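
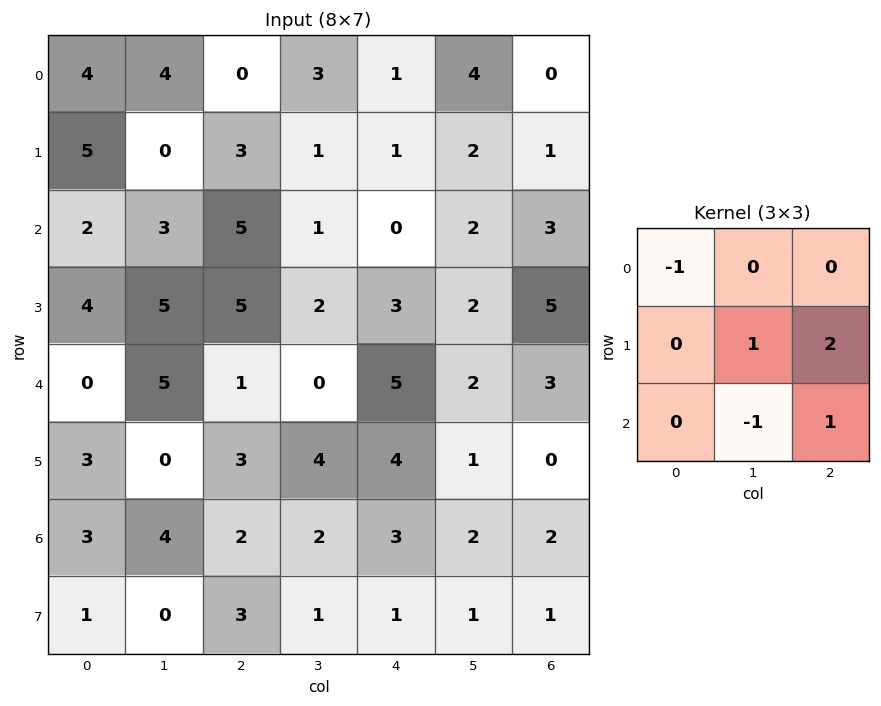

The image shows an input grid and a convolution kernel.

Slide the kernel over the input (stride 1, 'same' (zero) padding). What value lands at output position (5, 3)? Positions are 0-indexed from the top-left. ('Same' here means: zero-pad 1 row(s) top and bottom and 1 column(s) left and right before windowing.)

12

The receptive field on the zero-padded input at this output position is [1 0 5 / 3 4 4 / 2 2 3]. Elementwise product with the kernel and sum: 1·-1 + 4·1 + 4·2 + 2·-1 + 3·1.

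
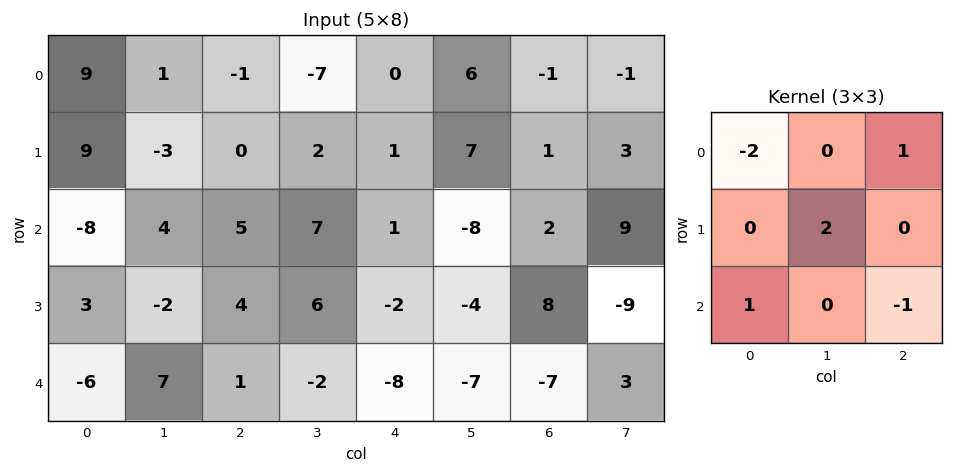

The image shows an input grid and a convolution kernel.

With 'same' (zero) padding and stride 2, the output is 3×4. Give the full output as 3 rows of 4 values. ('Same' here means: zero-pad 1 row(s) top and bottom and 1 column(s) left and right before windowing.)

21 -7 -5 2
-17 10 15 -2
-14 12 -32 -15

Output[0,0]: The receptive field on the zero-padded input at this output position is [0 0 0 / 0 9 1 / 0 9 -3]. Elementwise product with the kernel and sum: 0·-2 + 0·1 + 9·2 + 0·1 + -3·-1.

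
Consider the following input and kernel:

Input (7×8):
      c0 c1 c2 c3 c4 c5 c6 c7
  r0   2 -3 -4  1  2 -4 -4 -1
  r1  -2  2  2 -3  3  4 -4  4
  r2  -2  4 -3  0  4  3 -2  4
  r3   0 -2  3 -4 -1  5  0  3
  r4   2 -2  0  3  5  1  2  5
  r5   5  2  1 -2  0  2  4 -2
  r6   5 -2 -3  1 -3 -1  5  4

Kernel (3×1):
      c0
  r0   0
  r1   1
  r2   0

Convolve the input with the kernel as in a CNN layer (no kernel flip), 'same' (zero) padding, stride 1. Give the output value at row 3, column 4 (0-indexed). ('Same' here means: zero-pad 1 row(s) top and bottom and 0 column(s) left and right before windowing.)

-1

The receptive field on the zero-padded input at this output position is [4 / -1 / 5]. Elementwise product with the kernel and sum: -1·1.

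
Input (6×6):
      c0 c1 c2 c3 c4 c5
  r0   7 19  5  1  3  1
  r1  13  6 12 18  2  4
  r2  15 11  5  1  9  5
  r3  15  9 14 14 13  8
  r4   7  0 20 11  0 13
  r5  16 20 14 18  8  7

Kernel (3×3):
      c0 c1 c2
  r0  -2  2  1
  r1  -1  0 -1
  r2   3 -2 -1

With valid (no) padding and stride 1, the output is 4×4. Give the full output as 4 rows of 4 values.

22 -29 -15 -37
-9 3 1 -26
-31 -85 12 19
-31 27 -9 13

Output[0,0]: The receptive field on the input at this output position is [7 19 5 / 13 6 12 / 15 11 5]. Elementwise product with the kernel and sum: 7·-2 + 19·2 + 5·1 + 13·-1 + 12·-1 + 15·3 + 11·-2 + 5·-1.
Output[0,1]: The receptive field on the input at this output position is [19 5 1 / 6 12 18 / 11 5 1]. Elementwise product with the kernel and sum: 19·-2 + 5·2 + 1·1 + 6·-1 + 18·-1 + 11·3 + 5·-2 + 1·-1.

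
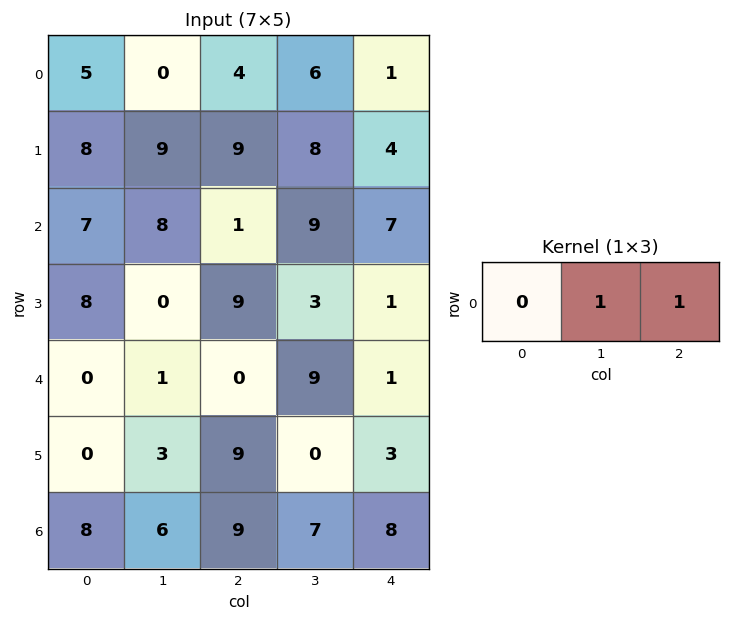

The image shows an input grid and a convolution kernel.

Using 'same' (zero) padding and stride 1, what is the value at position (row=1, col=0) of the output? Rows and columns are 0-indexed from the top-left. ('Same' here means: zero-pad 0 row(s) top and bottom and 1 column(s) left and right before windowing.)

The receptive field on the zero-padded input at this output position is [0 8 9]. Elementwise product with the kernel and sum: 8·1 + 9·1.

17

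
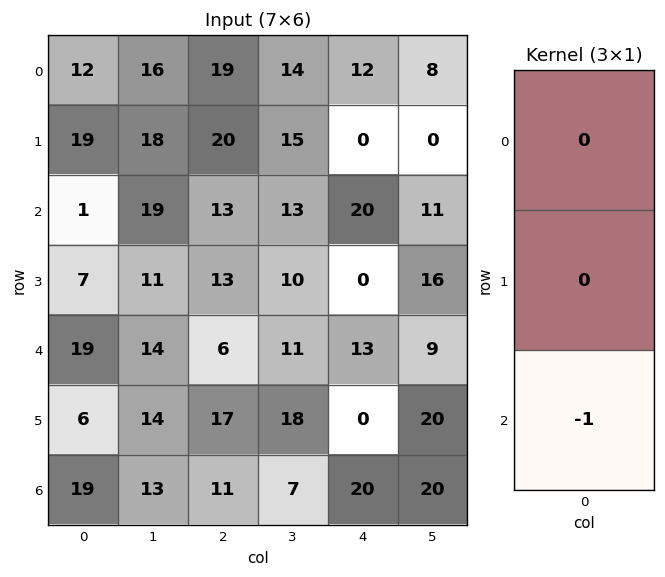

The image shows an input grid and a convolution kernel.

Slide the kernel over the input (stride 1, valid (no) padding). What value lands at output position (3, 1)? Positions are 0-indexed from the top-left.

-14

The receptive field on the input at this output position is [11 / 14 / 14]. Elementwise product with the kernel and sum: 14·-1.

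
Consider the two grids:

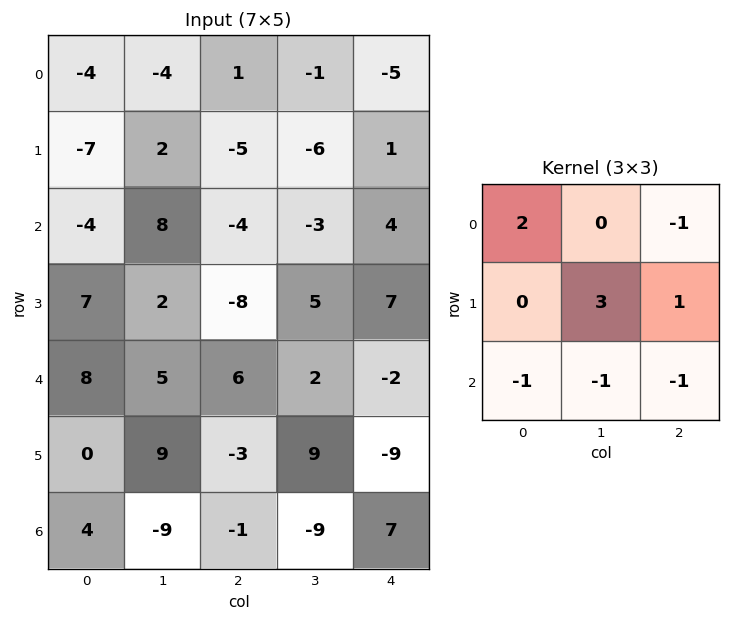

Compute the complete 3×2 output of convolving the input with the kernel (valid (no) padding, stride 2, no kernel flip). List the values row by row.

-8 -7
-25 4
40 35

Output[0,0]: The receptive field on the input at this output position is [-4 -4 1 / -7 2 -5 / -4 8 -4]. Elementwise product with the kernel and sum: -4·2 + 1·-1 + 2·3 + -5·1 + -4·-1 + 8·-1 + -4·-1.
Output[0,1]: The receptive field on the input at this output position is [1 -1 -5 / -5 -6 1 / -4 -3 4]. Elementwise product with the kernel and sum: 1·2 + -5·-1 + -6·3 + 1·1 + -4·-1 + -3·-1 + 4·-1.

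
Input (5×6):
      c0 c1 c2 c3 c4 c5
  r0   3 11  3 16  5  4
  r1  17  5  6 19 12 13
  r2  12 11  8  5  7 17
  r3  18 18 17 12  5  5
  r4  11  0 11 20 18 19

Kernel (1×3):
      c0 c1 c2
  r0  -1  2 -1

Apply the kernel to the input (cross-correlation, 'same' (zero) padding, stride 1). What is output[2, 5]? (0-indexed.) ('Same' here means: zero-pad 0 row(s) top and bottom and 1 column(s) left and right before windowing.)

27

The receptive field on the zero-padded input at this output position is [7 17 0]. Elementwise product with the kernel and sum: 7·-1 + 17·2 + 0·-1.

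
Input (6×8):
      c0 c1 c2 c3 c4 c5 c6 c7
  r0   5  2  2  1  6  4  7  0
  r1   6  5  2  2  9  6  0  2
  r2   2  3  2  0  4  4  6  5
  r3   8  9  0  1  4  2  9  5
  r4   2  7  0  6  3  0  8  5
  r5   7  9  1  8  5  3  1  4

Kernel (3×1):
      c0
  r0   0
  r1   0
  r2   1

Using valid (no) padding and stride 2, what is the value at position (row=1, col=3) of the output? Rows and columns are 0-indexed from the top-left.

8

The receptive field on the input at this output position is [6 / 9 / 8]. Elementwise product with the kernel and sum: 8·1.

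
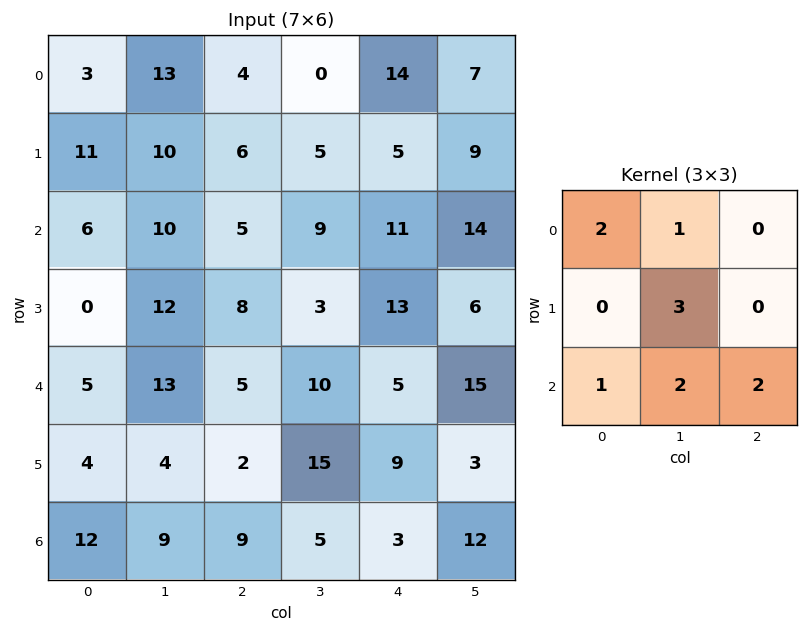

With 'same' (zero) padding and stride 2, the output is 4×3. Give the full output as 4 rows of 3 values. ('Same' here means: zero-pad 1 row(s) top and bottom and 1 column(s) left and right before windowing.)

51 44 75
53 75 89
31 85 73
40 37 48

Output[0,0]: The receptive field on the zero-padded input at this output position is [0 0 0 / 0 3 13 / 0 11 10]. Elementwise product with the kernel and sum: 0·2 + 0·1 + 3·3 + 0·1 + 11·2 + 10·2.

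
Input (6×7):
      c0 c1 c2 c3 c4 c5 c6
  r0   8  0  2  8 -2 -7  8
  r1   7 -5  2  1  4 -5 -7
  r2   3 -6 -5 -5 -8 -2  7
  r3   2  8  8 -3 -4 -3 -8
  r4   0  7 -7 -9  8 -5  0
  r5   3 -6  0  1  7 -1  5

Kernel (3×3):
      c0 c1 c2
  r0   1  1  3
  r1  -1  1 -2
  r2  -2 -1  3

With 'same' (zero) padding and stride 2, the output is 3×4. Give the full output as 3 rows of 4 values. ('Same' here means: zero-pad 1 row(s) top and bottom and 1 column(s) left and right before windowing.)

-14 -3 -17 32
29 -22 -8 11
-9 26 -1 -9

Output[0,0]: The receptive field on the zero-padded input at this output position is [0 0 0 / 0 8 0 / 0 7 -5]. Elementwise product with the kernel and sum: 0·1 + 0·1 + 0·3 + 0·-1 + 8·1 + 0·-2 + 0·-2 + 7·-1 + -5·3.
Output[0,1]: The receptive field on the zero-padded input at this output position is [0 0 0 / 0 2 8 / -5 2 1]. Elementwise product with the kernel and sum: 0·1 + 0·1 + 0·3 + 0·-1 + 2·1 + 8·-2 + -5·-2 + 2·-1 + 1·3.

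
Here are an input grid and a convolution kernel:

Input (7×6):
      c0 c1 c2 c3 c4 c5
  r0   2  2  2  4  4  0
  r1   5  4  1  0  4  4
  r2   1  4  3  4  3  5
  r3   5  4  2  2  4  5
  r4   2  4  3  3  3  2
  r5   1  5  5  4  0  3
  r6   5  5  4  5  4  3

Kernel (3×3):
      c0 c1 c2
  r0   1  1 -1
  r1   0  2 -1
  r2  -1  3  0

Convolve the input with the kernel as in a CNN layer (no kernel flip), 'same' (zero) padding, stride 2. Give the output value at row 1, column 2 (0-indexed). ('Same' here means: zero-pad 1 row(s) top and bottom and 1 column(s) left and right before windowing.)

The receptive field on the zero-padded input at this output position is [0 4 4 / 4 3 5 / 2 4 5]. Elementwise product with the kernel and sum: 0·1 + 4·1 + 4·-1 + 3·2 + 5·-1 + 2·-1 + 4·3.

11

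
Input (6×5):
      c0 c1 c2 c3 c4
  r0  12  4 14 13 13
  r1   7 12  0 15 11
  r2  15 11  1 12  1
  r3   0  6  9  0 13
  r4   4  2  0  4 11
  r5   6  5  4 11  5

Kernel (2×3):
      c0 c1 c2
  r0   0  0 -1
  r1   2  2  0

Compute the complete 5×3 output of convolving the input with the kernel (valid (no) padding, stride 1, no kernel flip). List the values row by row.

24 11 17
52 9 15
11 18 17
3 4 -5
22 14 19

Output[0,0]: The receptive field on the input at this output position is [12 4 14 / 7 12 0]. Elementwise product with the kernel and sum: 14·-1 + 7·2 + 12·2.
Output[0,1]: The receptive field on the input at this output position is [4 14 13 / 12 0 15]. Elementwise product with the kernel and sum: 13·-1 + 12·2 + 0·2.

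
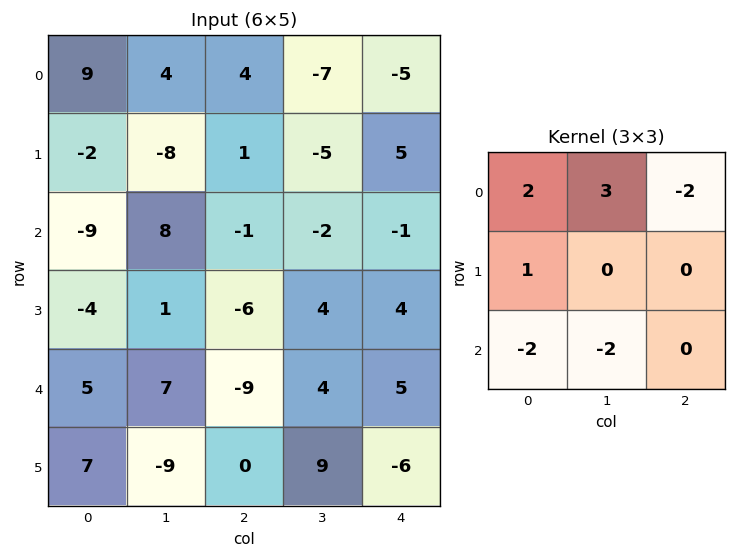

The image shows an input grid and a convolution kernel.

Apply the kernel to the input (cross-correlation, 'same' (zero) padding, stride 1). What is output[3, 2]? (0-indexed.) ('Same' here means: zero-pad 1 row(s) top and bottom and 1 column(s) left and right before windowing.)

22

The receptive field on the zero-padded input at this output position is [8 -1 -2 / 1 -6 4 / 7 -9 4]. Elementwise product with the kernel and sum: 8·2 + -1·3 + -2·-2 + 1·1 + 7·-2 + -9·-2.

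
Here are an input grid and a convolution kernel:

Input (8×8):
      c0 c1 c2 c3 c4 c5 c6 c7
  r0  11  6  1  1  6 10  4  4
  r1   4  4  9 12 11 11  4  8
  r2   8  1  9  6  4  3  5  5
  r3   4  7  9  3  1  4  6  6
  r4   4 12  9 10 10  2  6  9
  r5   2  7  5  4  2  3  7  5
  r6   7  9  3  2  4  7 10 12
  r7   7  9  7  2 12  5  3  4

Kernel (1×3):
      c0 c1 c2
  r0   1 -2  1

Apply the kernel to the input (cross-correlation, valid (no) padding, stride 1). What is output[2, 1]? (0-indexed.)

-11

The receptive field on the input at this output position is [1 9 6]. Elementwise product with the kernel and sum: 1·1 + 9·-2 + 6·1.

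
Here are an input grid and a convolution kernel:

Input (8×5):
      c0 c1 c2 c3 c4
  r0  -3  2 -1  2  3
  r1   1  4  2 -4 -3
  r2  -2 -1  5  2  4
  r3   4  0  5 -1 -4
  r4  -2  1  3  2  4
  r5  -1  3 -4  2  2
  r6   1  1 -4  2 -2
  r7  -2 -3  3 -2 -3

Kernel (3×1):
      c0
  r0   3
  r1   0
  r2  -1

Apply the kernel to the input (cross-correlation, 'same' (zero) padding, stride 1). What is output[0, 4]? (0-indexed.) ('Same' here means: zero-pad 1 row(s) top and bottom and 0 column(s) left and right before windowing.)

3

The receptive field on the zero-padded input at this output position is [0 / 3 / -3]. Elementwise product with the kernel and sum: 0·3 + -3·-1.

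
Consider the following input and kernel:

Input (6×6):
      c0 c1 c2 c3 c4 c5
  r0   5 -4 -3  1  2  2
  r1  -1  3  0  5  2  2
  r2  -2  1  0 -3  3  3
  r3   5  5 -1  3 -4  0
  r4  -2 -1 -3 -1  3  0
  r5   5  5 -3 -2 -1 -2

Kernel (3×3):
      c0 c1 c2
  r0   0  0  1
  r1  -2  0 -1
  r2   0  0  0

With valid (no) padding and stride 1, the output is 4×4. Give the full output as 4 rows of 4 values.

Output[0,0]: The receptive field on the input at this output position is [5 -4 -3 / -1 3 0 / -2 1 0]. Elementwise product with the kernel and sum: -3·1 + -1·-2 + 0·-1.

-1 -10 0 -10
4 6 -1 5
-9 -16 9 -3
6 6 -1 2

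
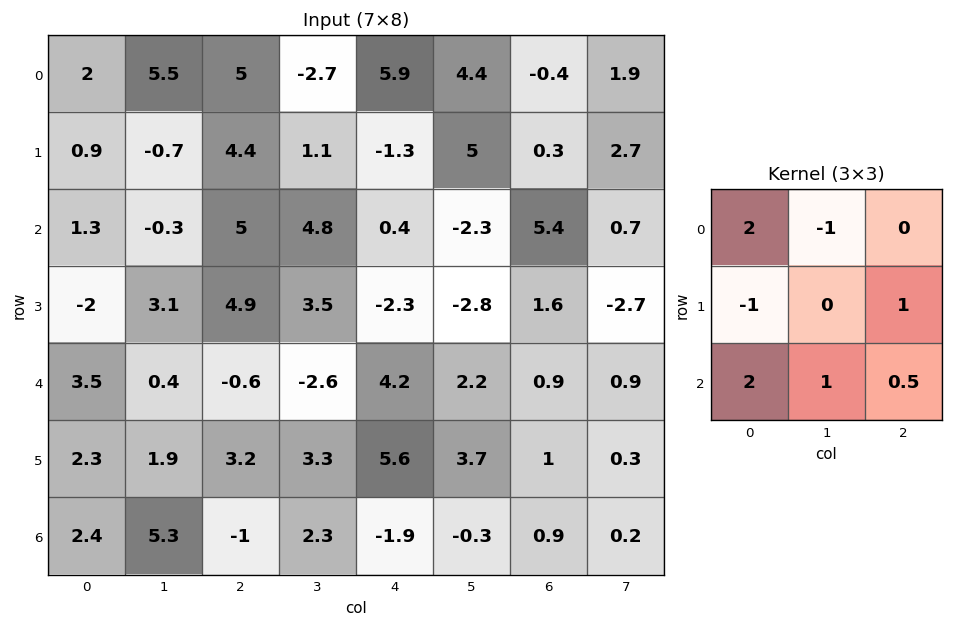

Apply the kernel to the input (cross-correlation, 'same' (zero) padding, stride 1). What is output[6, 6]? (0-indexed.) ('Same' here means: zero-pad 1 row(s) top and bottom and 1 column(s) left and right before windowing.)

6.9

The receptive field on the zero-padded input at this output position is [3.7 1 0.3 / -0.3 0.9 0.2 / 0 0 0]. Elementwise product with the kernel and sum: 3.7·2 + 1·-1 + -0.3·-1 + 0.2·1 + 0·2 + 0·1 + 0·0.5.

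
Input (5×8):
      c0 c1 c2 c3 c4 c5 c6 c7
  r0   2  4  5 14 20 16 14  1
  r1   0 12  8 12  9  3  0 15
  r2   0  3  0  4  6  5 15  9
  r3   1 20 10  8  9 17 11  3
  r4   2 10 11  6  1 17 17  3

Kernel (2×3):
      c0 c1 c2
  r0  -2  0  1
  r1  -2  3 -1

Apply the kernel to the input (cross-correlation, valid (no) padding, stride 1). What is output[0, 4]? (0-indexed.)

-35

The receptive field on the input at this output position is [20 16 14 / 9 3 0]. Elementwise product with the kernel and sum: 20·-2 + 14·1 + 9·-2 + 3·3 + 0·-1.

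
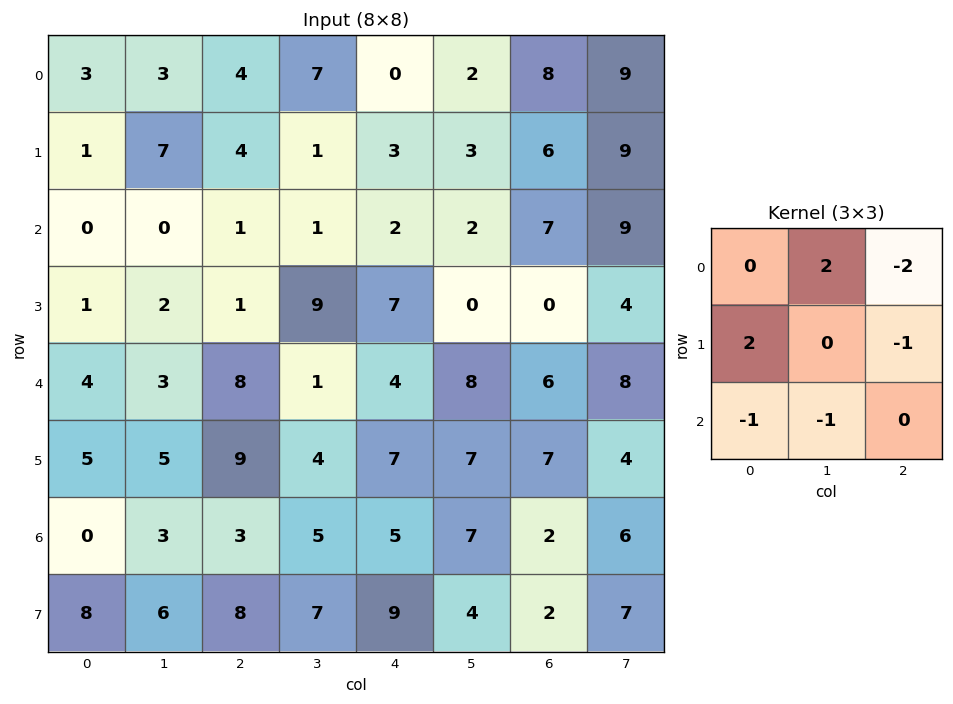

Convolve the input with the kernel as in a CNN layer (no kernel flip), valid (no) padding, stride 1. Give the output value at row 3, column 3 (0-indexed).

The receptive field on the input at this output position is [9 7 0 / 1 4 8 / 4 7 7]. Elementwise product with the kernel and sum: 7·2 + 0·-2 + 1·2 + 8·-1 + 4·-1 + 7·-1.

-3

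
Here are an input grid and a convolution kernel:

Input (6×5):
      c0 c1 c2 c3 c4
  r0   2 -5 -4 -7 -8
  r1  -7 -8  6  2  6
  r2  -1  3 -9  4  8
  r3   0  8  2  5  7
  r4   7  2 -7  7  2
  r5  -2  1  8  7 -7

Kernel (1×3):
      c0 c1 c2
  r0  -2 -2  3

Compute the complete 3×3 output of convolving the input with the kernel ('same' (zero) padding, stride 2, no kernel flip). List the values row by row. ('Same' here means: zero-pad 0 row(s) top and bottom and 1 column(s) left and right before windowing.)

Output[0,0]: The receptive field on the zero-padded input at this output position is [0 2 -5]. Elementwise product with the kernel and sum: 0·-2 + 2·-2 + -5·3.

-19 -3 30
11 24 -24
-8 31 -18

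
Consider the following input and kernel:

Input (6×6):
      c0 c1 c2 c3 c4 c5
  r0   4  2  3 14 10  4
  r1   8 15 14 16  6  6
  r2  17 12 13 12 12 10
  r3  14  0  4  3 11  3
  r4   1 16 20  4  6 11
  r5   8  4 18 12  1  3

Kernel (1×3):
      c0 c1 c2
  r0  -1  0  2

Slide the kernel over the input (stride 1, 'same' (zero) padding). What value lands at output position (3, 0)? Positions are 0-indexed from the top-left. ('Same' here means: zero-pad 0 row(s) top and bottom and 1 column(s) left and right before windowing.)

0

The receptive field on the zero-padded input at this output position is [0 14 0]. Elementwise product with the kernel and sum: 0·-1 + 0·2.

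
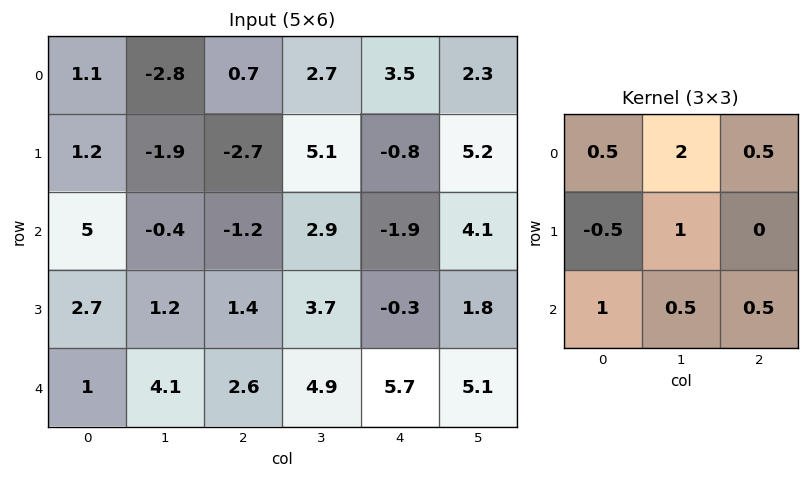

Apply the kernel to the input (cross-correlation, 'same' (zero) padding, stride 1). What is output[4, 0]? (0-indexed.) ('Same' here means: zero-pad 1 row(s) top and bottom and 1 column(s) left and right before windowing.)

7

The receptive field on the zero-padded input at this output position is [0 2.7 1.2 / 0 1 4.1 / 0 0 0]. Elementwise product with the kernel and sum: 0·0.5 + 2.7·2 + 1.2·0.5 + 0·-0.5 + 1·1 + 0·1 + 0·0.5 + 0·0.5.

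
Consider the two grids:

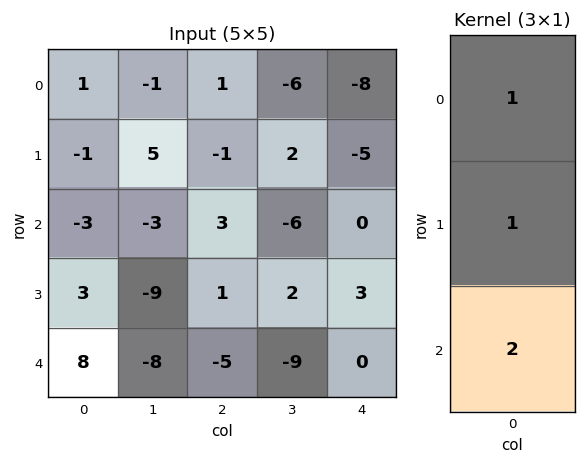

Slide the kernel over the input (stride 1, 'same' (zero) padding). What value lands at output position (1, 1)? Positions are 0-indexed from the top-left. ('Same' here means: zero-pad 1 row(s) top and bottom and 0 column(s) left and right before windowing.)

The receptive field on the zero-padded input at this output position is [-1 / 5 / -3]. Elementwise product with the kernel and sum: -1·1 + 5·1 + -3·2.

-2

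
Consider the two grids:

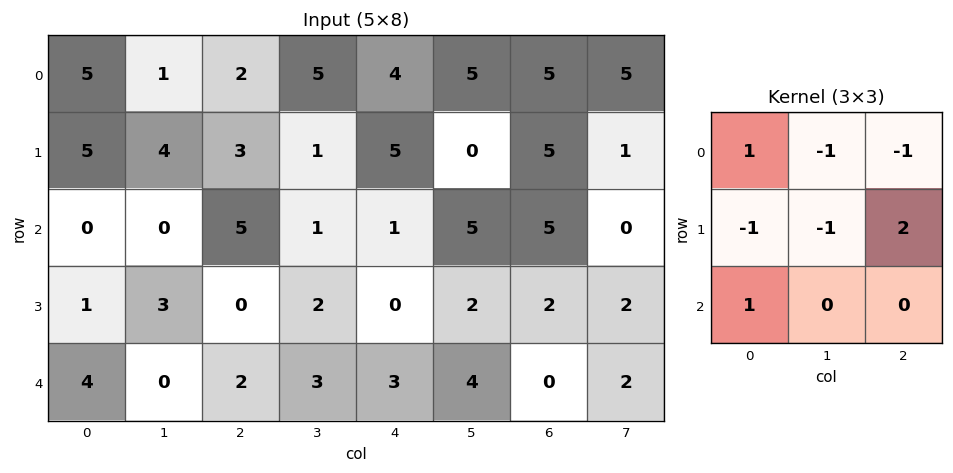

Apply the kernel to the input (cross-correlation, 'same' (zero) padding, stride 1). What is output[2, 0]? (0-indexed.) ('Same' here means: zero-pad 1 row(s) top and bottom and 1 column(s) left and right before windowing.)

-9

The receptive field on the zero-padded input at this output position is [0 5 4 / 0 0 0 / 0 1 3]. Elementwise product with the kernel and sum: 0·1 + 5·-1 + 4·-1 + 0·-1 + 0·-1 + 0·2 + 0·1.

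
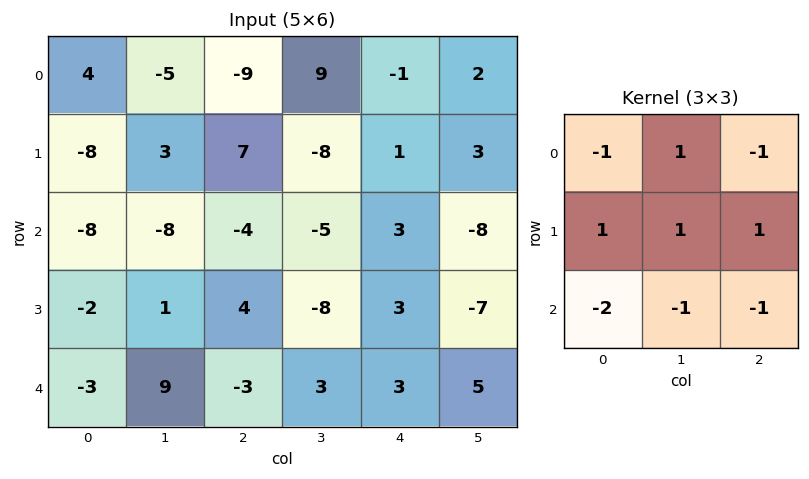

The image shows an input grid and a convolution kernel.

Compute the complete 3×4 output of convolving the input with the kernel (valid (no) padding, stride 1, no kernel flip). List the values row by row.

30 14 29 -1
-17 -3 -25 16
7 -12 -5 -10

Output[0,0]: The receptive field on the input at this output position is [4 -5 -9 / -8 3 7 / -8 -8 -4]. Elementwise product with the kernel and sum: 4·-1 + -5·1 + -9·-1 + -8·1 + 3·1 + 7·1 + -8·-2 + -8·-1 + -4·-1.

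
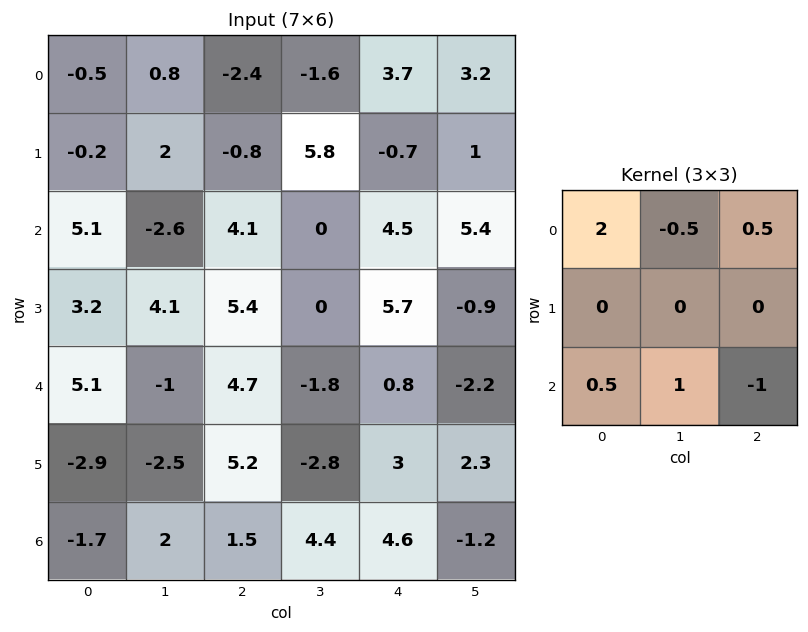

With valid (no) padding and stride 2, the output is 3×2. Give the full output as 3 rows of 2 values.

-6.75 -4.6
10.4 10.2
12.7 11.25

Output[0,0]: The receptive field on the input at this output position is [-0.5 0.8 -2.4 / -0.2 2 -0.8 / 5.1 -2.6 4.1]. Elementwise product with the kernel and sum: -0.5·2 + 0.8·-0.5 + -2.4·0.5 + 5.1·0.5 + -2.6·1 + 4.1·-1.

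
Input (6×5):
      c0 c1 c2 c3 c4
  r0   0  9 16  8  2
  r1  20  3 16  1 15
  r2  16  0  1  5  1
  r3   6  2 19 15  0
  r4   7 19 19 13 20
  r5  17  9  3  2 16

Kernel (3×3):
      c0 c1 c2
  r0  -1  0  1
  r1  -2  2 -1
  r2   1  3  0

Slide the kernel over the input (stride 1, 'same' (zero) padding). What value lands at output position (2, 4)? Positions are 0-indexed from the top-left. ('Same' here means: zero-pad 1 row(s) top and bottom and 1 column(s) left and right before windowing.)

The receptive field on the zero-padded input at this output position is [1 15 0 / 5 1 0 / 15 0 0]. Elementwise product with the kernel and sum: 1·-1 + 0·1 + 5·-2 + 1·2 + 0·-1 + 15·1 + 0·3.

6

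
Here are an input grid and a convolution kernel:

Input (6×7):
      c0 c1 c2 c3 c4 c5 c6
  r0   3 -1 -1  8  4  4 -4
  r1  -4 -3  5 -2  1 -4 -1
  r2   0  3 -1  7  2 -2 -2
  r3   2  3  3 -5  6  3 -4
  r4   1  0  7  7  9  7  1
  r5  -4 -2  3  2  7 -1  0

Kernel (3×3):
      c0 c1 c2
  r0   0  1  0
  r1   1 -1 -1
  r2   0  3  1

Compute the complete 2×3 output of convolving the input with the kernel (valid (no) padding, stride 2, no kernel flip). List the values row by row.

Output[0,0]: The receptive field on the input at this output position is [3 -1 -1 / -4 -3 5 / 0 3 -1]. Elementwise product with the kernel and sum: -1·1 + -4·1 + -3·-1 + 5·-1 + 3·3 + -1·1.

1 37 2
6 39 27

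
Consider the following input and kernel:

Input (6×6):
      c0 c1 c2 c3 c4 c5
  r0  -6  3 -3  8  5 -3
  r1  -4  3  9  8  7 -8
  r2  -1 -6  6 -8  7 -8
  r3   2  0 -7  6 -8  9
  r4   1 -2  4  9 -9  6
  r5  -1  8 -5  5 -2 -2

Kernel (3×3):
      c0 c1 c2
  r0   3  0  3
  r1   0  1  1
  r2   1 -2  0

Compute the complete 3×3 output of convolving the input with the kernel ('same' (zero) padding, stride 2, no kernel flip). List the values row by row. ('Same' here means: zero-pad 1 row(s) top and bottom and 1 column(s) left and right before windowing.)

5 -10 -4
-2 45 21
1 49 51

Output[0,0]: The receptive field on the zero-padded input at this output position is [0 0 0 / 0 -6 3 / 0 -4 3]. Elementwise product with the kernel and sum: 0·3 + 0·3 + -6·1 + 3·1 + 0·1 + -4·-2.
Output[0,1]: The receptive field on the zero-padded input at this output position is [0 0 0 / 3 -3 8 / 3 9 8]. Elementwise product with the kernel and sum: 0·3 + 0·3 + -3·1 + 8·1 + 3·1 + 9·-2.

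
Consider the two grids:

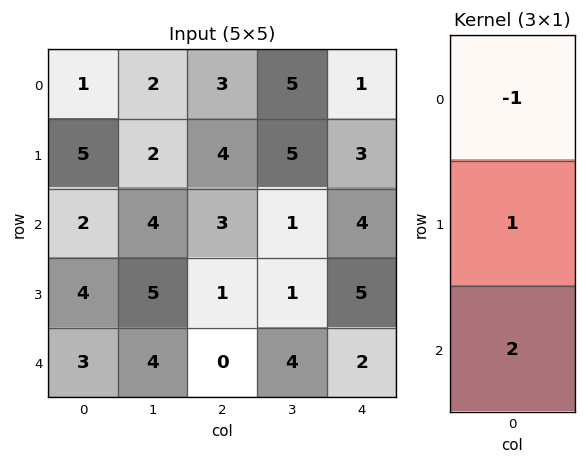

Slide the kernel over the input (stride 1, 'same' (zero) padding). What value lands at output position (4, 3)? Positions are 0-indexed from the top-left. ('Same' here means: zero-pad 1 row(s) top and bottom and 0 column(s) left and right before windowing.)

3

The receptive field on the zero-padded input at this output position is [1 / 4 / 0]. Elementwise product with the kernel and sum: 1·-1 + 4·1 + 0·2.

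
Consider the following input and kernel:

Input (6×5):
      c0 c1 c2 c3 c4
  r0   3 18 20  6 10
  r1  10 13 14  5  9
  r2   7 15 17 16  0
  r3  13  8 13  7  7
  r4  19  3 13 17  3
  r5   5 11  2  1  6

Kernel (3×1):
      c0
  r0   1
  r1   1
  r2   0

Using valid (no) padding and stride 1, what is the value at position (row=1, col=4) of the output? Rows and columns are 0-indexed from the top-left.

The receptive field on the input at this output position is [9 / 0 / 7]. Elementwise product with the kernel and sum: 9·1 + 0·1.

9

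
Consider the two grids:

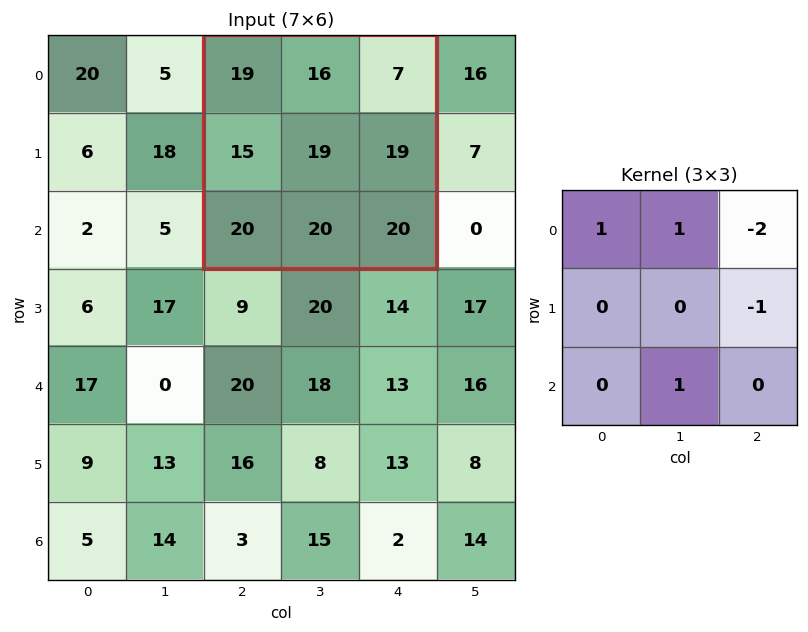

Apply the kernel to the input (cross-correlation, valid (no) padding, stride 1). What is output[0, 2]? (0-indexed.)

The receptive field on the input at this output position is [19 16 7 / 15 19 19 / 20 20 20]. Elementwise product with the kernel and sum: 19·1 + 16·1 + 7·-2 + 19·-1 + 20·1.

22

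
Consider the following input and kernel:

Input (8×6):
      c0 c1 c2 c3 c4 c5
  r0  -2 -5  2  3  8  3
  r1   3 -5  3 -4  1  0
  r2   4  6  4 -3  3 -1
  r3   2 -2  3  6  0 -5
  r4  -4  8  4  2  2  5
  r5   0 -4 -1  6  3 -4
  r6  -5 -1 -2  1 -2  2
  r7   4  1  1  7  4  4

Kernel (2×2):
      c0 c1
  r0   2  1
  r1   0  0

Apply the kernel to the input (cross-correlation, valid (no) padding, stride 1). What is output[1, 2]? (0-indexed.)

The receptive field on the input at this output position is [3 -4 / 4 -3]. Elementwise product with the kernel and sum: 3·2 + -4·1.

2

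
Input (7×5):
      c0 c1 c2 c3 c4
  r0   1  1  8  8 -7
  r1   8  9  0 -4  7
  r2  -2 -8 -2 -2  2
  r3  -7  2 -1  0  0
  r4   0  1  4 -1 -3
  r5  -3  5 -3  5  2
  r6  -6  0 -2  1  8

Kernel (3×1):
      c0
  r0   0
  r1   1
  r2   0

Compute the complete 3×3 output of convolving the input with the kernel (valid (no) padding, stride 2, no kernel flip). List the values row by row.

8 0 7
-7 -1 0
-3 -3 2

Output[0,0]: The receptive field on the input at this output position is [1 / 8 / -2]. Elementwise product with the kernel and sum: 8·1.
Output[0,1]: The receptive field on the input at this output position is [8 / 0 / -2]. Elementwise product with the kernel and sum: 0·1.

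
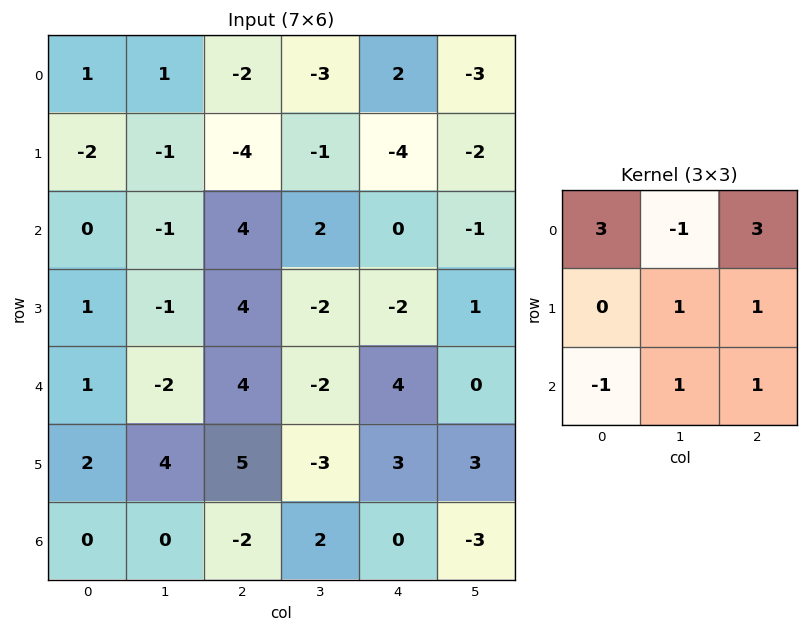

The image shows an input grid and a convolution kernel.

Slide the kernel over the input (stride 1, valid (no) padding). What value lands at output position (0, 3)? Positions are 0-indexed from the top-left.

The receptive field on the input at this output position is [-3 2 -3 / -1 -4 -2 / 2 0 -1]. Elementwise product with the kernel and sum: -3·3 + 2·-1 + -3·3 + -4·1 + -2·1 + 2·-1 + 0·1 + -1·1.

-29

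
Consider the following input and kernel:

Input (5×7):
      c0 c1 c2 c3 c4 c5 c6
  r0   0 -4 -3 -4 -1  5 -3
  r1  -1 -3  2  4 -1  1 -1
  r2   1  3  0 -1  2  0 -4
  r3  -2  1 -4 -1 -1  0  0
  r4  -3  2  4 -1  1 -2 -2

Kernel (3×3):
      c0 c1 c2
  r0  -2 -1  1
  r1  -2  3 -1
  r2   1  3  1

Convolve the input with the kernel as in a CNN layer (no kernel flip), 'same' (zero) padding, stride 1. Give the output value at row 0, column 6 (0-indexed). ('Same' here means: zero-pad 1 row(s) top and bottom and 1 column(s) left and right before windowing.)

-21

The receptive field on the zero-padded input at this output position is [0 0 0 / 5 -3 0 / 1 -1 0]. Elementwise product with the kernel and sum: 0·-2 + 0·-1 + 0·1 + 5·-2 + -3·3 + 0·-1 + 1·1 + -1·3 + 0·1.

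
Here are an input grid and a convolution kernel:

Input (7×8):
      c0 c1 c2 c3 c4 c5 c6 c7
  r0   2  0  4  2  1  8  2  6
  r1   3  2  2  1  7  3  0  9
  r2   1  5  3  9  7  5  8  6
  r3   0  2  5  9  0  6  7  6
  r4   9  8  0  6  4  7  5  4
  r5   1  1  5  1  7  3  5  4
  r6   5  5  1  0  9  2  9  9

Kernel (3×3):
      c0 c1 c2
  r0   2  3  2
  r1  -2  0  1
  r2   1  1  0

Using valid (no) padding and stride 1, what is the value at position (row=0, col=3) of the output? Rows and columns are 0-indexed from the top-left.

40

The receptive field on the input at this output position is [2 1 8 / 1 7 3 / 9 7 5]. Elementwise product with the kernel and sum: 2·2 + 1·3 + 8·2 + 1·-2 + 3·1 + 9·1 + 7·1.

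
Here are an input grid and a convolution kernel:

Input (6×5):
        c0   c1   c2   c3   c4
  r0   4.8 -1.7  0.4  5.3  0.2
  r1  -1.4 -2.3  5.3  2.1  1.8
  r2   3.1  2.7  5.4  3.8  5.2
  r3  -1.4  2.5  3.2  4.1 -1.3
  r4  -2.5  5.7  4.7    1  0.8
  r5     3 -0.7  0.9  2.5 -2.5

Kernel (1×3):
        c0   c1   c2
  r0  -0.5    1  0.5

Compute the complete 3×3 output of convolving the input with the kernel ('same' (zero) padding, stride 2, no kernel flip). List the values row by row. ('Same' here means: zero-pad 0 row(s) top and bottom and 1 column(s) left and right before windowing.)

Output[0,0]: The receptive field on the zero-padded input at this output position is [0 4.8 -1.7]. Elementwise product with the kernel and sum: 0·-0.5 + 4.8·1 + -1.7·0.5.

3.95 3.9 -2.45
4.45 5.95 3.3
0.35 2.35 0.3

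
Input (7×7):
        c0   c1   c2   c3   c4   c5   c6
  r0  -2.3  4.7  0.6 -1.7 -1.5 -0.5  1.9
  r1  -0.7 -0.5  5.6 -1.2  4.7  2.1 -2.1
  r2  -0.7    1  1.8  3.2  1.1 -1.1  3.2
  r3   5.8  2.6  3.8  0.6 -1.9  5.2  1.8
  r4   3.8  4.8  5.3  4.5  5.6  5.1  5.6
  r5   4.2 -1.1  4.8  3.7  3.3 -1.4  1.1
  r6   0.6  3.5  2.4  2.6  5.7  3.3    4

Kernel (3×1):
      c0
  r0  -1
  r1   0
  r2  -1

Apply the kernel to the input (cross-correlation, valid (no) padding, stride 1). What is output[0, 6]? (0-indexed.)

-5.1

The receptive field on the input at this output position is [1.9 / -2.1 / 3.2]. Elementwise product with the kernel and sum: 1.9·-1 + 3.2·-1.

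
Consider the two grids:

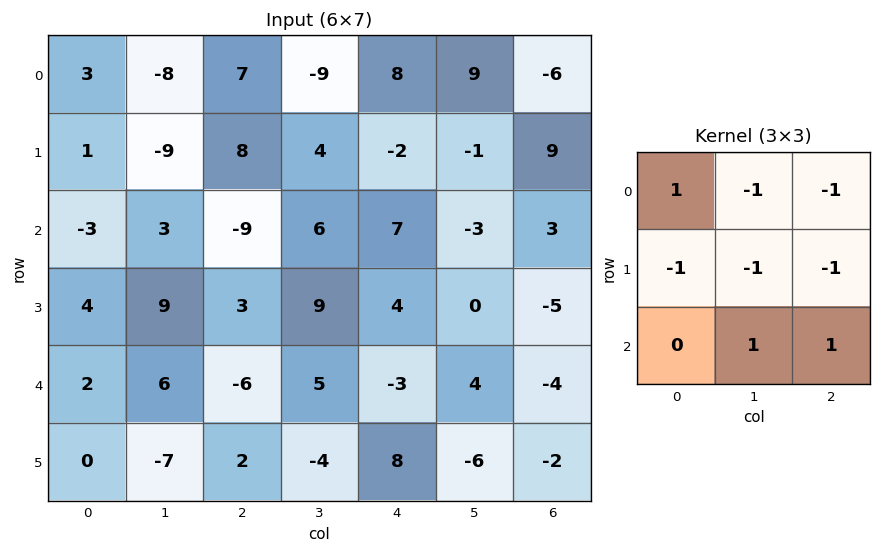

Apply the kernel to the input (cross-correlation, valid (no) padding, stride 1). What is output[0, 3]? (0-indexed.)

The receptive field on the input at this output position is [-9 8 9 / 4 -2 -1 / 6 7 -3]. Elementwise product with the kernel and sum: -9·1 + 8·-1 + 9·-1 + 4·-1 + -2·-1 + -1·-1 + 7·1 + -3·1.

-23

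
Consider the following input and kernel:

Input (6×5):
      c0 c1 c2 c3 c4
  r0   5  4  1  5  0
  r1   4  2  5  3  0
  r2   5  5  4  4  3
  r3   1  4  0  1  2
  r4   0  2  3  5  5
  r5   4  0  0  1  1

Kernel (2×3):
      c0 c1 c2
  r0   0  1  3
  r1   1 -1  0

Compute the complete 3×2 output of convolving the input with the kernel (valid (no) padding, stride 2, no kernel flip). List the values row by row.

9 7
14 12
15 19

Output[0,0]: The receptive field on the input at this output position is [5 4 1 / 4 2 5]. Elementwise product with the kernel and sum: 4·1 + 1·3 + 4·1 + 2·-1.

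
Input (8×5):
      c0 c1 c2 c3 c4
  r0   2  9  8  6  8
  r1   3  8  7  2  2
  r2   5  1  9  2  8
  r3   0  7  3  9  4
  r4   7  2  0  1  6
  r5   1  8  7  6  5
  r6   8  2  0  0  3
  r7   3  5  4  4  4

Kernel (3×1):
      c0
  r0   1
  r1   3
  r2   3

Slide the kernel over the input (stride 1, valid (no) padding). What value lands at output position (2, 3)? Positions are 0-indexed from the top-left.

32

The receptive field on the input at this output position is [2 / 9 / 1]. Elementwise product with the kernel and sum: 2·1 + 9·3 + 1·3.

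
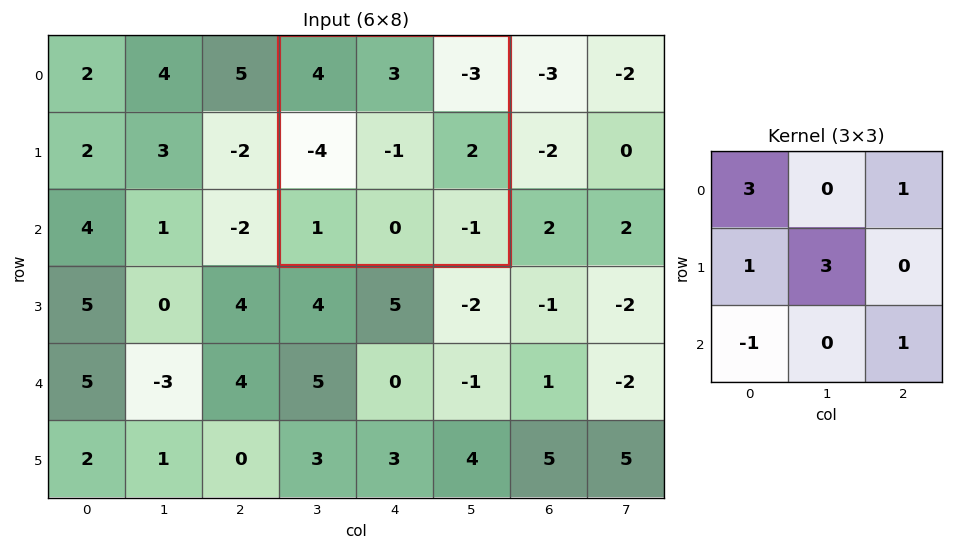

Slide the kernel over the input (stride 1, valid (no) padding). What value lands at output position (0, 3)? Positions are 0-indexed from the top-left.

The receptive field on the input at this output position is [4 3 -3 / -4 -1 2 / 1 0 -1]. Elementwise product with the kernel and sum: 4·3 + -3·1 + -4·1 + -1·3 + 1·-1 + -1·1.

0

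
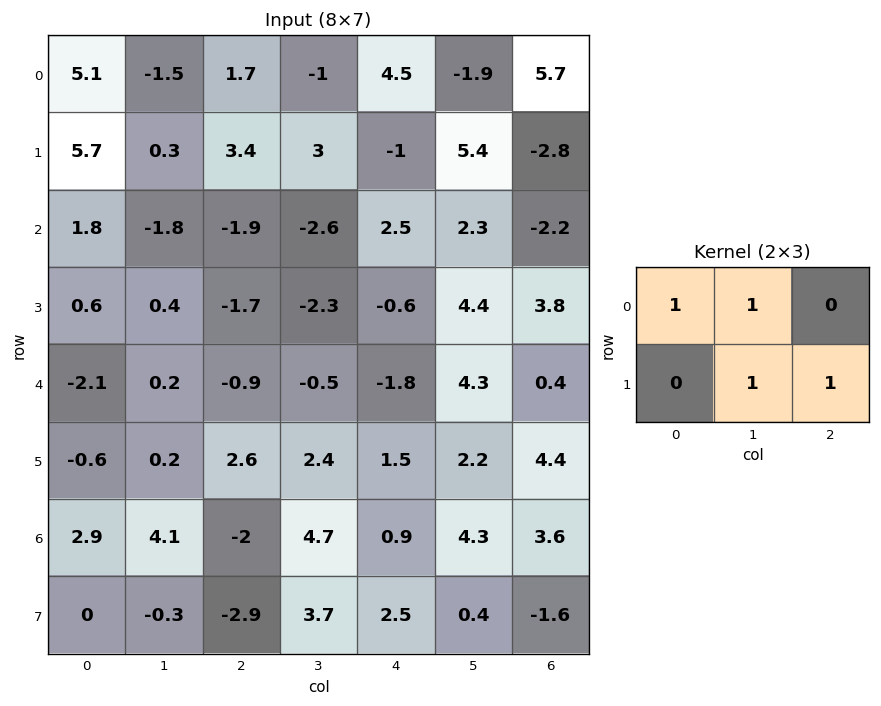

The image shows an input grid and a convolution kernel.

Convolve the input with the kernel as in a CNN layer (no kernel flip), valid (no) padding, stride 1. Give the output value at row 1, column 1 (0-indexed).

The receptive field on the input at this output position is [0.3 3.4 3 / -1.8 -1.9 -2.6]. Elementwise product with the kernel and sum: 0.3·1 + 3.4·1 + -1.9·1 + -2.6·1.

-0.8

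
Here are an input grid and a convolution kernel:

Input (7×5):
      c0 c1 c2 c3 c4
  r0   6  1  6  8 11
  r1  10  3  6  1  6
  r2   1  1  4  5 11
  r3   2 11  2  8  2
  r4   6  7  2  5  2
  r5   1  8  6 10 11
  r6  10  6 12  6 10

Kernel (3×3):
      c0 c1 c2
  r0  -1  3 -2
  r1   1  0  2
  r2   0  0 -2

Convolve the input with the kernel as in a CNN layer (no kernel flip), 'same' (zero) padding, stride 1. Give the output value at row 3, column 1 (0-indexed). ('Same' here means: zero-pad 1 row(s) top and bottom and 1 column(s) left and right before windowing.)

-4

The receptive field on the zero-padded input at this output position is [1 1 4 / 2 11 2 / 6 7 2]. Elementwise product with the kernel and sum: 1·-1 + 1·3 + 4·-2 + 2·1 + 2·2 + 2·-2.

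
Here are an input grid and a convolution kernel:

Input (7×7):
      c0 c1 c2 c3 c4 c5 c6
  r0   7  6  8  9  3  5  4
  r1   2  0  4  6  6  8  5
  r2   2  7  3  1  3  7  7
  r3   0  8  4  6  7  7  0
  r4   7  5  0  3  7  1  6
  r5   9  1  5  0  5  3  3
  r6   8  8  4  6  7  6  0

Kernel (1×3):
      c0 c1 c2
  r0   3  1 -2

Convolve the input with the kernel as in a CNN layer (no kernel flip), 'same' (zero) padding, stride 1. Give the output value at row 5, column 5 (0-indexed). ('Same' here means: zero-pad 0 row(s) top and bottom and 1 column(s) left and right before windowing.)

12

The receptive field on the zero-padded input at this output position is [5 3 3]. Elementwise product with the kernel and sum: 5·3 + 3·1 + 3·-2.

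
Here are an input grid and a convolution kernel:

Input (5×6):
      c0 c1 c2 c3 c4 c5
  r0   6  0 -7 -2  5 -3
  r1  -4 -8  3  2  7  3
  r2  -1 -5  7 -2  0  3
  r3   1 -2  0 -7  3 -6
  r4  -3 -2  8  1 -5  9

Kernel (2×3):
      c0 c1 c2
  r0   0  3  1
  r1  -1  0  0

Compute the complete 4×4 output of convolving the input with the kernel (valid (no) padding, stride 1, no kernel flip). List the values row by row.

-3 -15 -4 10
-20 16 6 26
-9 21 -6 10
-3 -5 -26 2

Output[0,0]: The receptive field on the input at this output position is [6 0 -7 / -4 -8 3]. Elementwise product with the kernel and sum: 0·3 + -7·1 + -4·-1.
Output[0,1]: The receptive field on the input at this output position is [0 -7 -2 / -8 3 2]. Elementwise product with the kernel and sum: -7·3 + -2·1 + -8·-1.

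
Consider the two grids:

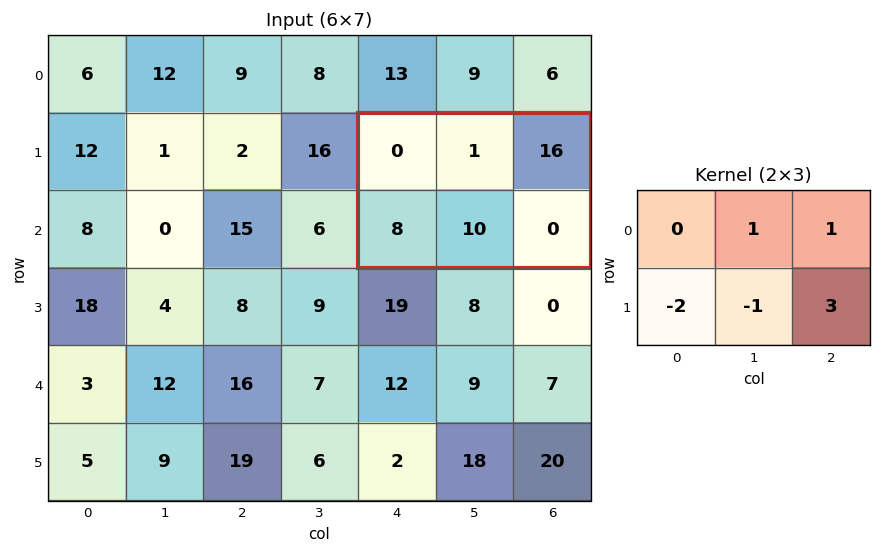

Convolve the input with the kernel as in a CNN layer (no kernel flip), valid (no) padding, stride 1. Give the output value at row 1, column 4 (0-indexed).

-9

The receptive field on the input at this output position is [0 1 16 / 8 10 0]. Elementwise product with the kernel and sum: 1·1 + 16·1 + 8·-2 + 10·-1 + 0·3.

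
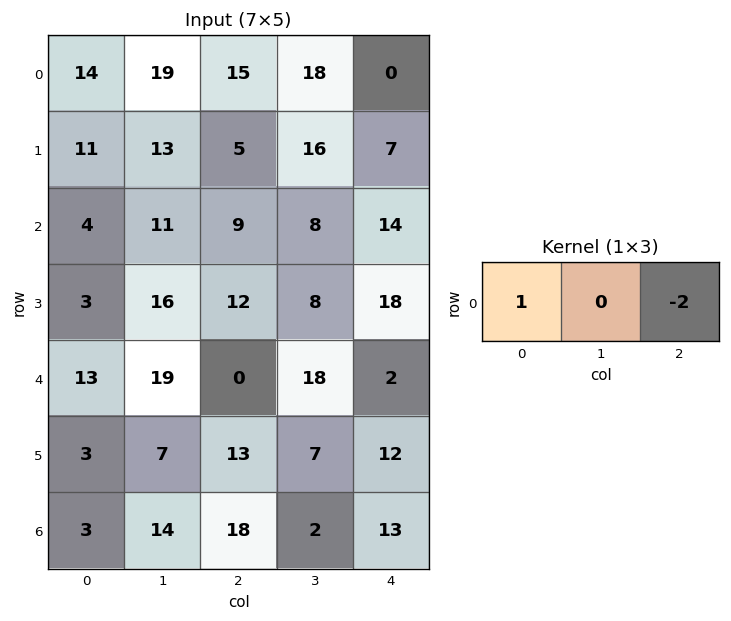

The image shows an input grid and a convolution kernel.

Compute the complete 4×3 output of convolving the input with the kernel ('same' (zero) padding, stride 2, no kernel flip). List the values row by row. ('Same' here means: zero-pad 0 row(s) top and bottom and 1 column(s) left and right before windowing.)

-38 -17 18
-22 -5 8
-38 -17 18
-28 10 2

Output[0,0]: The receptive field on the zero-padded input at this output position is [0 14 19]. Elementwise product with the kernel and sum: 0·1 + 19·-2.
Output[0,1]: The receptive field on the zero-padded input at this output position is [19 15 18]. Elementwise product with the kernel and sum: 19·1 + 18·-2.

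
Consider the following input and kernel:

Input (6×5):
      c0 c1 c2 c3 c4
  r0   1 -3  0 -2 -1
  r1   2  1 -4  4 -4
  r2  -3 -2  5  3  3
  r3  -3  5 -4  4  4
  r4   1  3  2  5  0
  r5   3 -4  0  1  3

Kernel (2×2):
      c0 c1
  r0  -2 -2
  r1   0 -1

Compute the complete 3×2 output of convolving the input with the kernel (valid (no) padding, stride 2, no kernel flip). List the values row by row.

Output[0,0]: The receptive field on the input at this output position is [1 -3 / 2 1]. Elementwise product with the kernel and sum: 1·-2 + -3·-2 + 1·-1.
Output[0,1]: The receptive field on the input at this output position is [0 -2 / -4 4]. Elementwise product with the kernel and sum: 0·-2 + -2·-2 + 4·-1.

3 0
5 -20
-4 -15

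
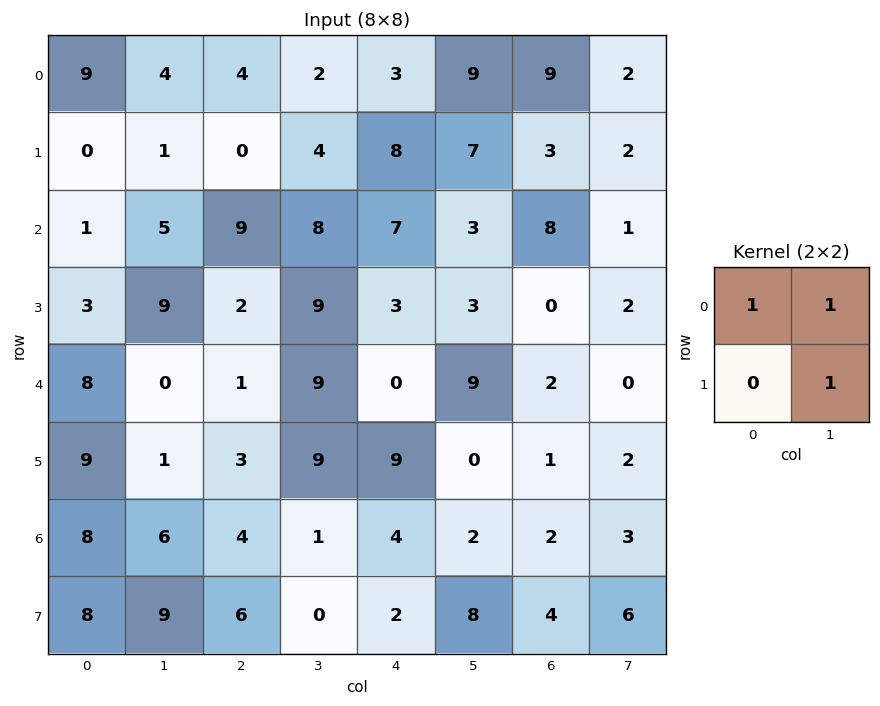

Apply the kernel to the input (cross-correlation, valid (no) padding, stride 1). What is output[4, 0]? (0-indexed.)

9

The receptive field on the input at this output position is [8 0 / 9 1]. Elementwise product with the kernel and sum: 8·1 + 0·1 + 1·1.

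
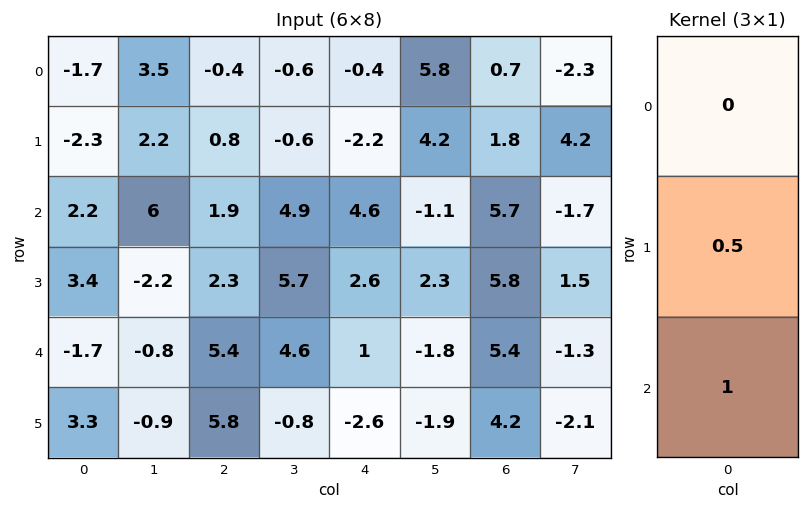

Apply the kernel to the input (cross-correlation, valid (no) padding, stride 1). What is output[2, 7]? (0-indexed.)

The receptive field on the input at this output position is [-1.7 / 1.5 / -1.3]. Elementwise product with the kernel and sum: 1.5·0.5 + -1.3·1.

-0.55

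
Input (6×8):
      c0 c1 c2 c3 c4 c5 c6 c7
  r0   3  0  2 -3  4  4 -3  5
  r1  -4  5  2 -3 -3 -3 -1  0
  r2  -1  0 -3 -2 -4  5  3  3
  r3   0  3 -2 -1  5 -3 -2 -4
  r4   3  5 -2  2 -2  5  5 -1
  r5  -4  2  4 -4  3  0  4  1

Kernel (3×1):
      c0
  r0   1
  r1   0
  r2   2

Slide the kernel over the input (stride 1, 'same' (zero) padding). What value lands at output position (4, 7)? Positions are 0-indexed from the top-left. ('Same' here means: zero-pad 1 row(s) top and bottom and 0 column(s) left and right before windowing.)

-2

The receptive field on the zero-padded input at this output position is [-4 / -1 / 1]. Elementwise product with the kernel and sum: -4·1 + 1·2.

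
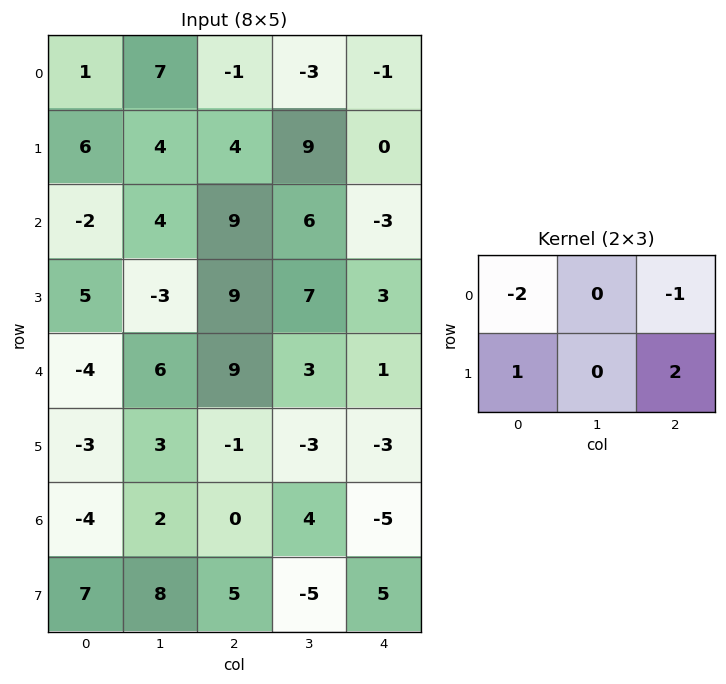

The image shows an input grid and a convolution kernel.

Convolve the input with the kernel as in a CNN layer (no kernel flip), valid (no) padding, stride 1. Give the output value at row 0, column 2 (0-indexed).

7

The receptive field on the input at this output position is [-1 -3 -1 / 4 9 0]. Elementwise product with the kernel and sum: -1·-2 + -1·-1 + 4·1 + 0·2.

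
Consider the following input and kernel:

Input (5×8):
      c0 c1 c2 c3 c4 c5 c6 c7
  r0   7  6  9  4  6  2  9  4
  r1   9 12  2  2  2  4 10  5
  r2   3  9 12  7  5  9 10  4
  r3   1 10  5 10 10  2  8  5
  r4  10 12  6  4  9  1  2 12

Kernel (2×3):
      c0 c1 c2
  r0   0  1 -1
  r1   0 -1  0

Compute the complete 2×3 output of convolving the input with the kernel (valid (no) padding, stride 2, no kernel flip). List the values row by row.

-15 -4 -11
-13 -8 -3

Output[0,0]: The receptive field on the input at this output position is [7 6 9 / 9 12 2]. Elementwise product with the kernel and sum: 6·1 + 9·-1 + 12·-1.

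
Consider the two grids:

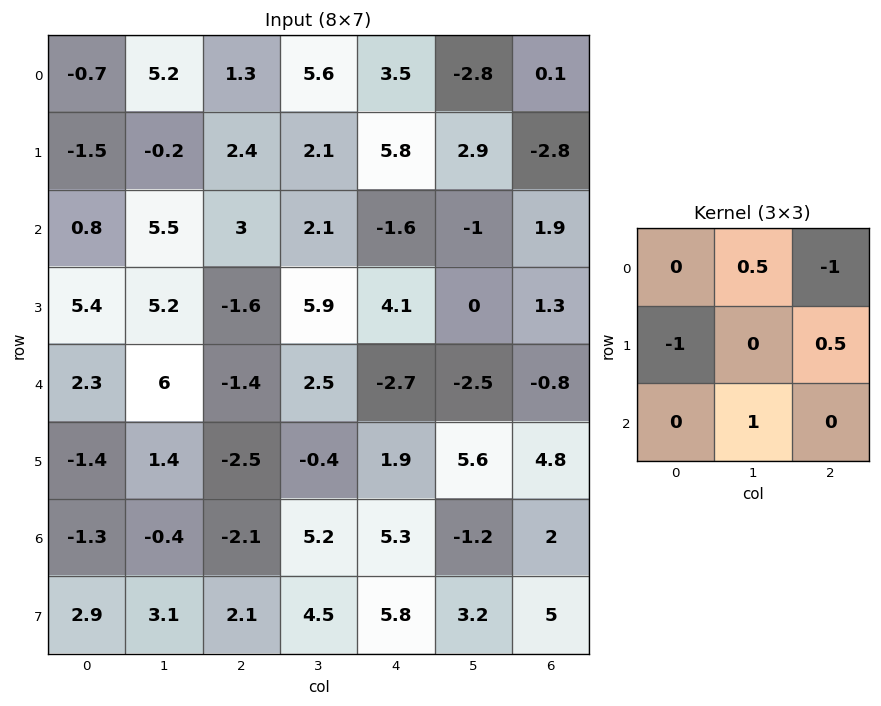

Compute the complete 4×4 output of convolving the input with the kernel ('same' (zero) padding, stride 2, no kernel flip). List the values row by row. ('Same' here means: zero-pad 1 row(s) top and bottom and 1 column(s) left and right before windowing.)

1.1 -0 -1.2 0
7.6 -6.95 1.5 0.9
-0.9 -13.95 0.2 7.95
0.6 4.25 -4.65 8.6

Output[0,0]: The receptive field on the zero-padded input at this output position is [0 0 0 / 0 -0.7 5.2 / 0 -1.5 -0.2]. Elementwise product with the kernel and sum: 0·0.5 + 0·-1 + 0·-1 + 5.2·0.5 + -1.5·1.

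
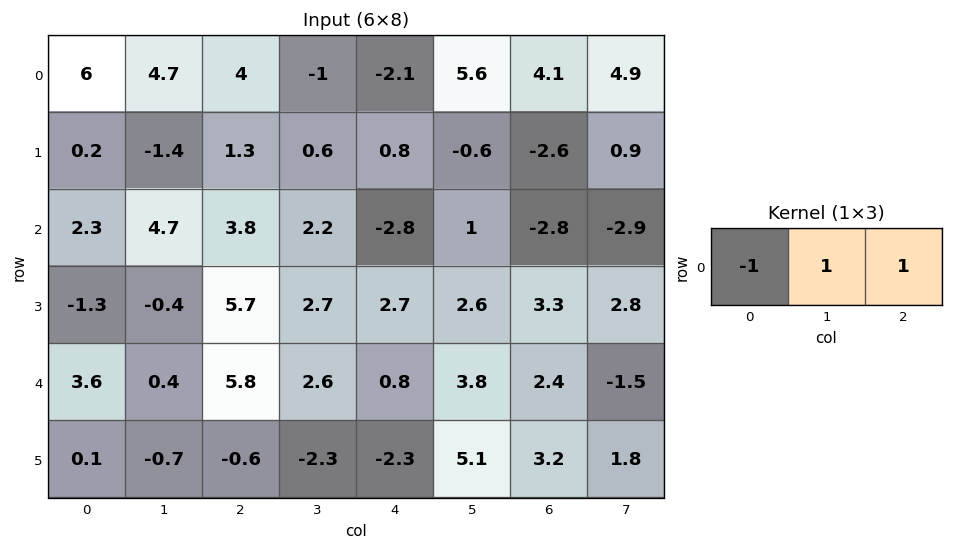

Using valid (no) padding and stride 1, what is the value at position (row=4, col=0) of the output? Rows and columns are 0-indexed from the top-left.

The receptive field on the input at this output position is [3.6 0.4 5.8]. Elementwise product with the kernel and sum: 3.6·-1 + 0.4·1 + 5.8·1.

2.6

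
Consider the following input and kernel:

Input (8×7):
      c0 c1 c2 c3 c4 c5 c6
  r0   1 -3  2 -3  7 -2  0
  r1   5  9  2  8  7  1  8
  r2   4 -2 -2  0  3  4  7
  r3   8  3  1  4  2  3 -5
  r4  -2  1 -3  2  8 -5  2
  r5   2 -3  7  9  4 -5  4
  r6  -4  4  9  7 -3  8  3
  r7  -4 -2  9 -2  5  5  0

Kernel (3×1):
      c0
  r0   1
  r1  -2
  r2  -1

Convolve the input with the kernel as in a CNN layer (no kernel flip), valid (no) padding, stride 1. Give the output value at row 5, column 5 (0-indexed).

The receptive field on the input at this output position is [-5 / 8 / 5]. Elementwise product with the kernel and sum: -5·1 + 8·-2 + 5·-1.

-26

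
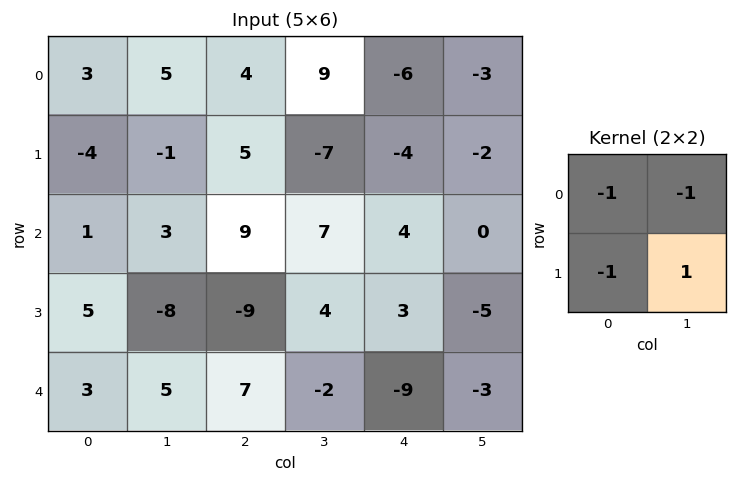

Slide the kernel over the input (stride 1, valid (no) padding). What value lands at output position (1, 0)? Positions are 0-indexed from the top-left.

7

The receptive field on the input at this output position is [-4 -1 / 1 3]. Elementwise product with the kernel and sum: -4·-1 + -1·-1 + 1·-1 + 3·1.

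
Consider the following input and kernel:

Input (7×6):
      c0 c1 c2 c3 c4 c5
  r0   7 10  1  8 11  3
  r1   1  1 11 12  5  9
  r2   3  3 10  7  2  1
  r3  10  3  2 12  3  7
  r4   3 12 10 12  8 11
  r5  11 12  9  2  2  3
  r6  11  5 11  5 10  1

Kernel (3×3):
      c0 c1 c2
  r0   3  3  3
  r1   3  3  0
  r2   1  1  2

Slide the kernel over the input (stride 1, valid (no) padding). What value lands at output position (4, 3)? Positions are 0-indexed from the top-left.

122

The receptive field on the input at this output position is [12 8 11 / 2 2 3 / 5 10 1]. Elementwise product with the kernel and sum: 12·3 + 8·3 + 11·3 + 2·3 + 2·3 + 5·1 + 10·1 + 1·2.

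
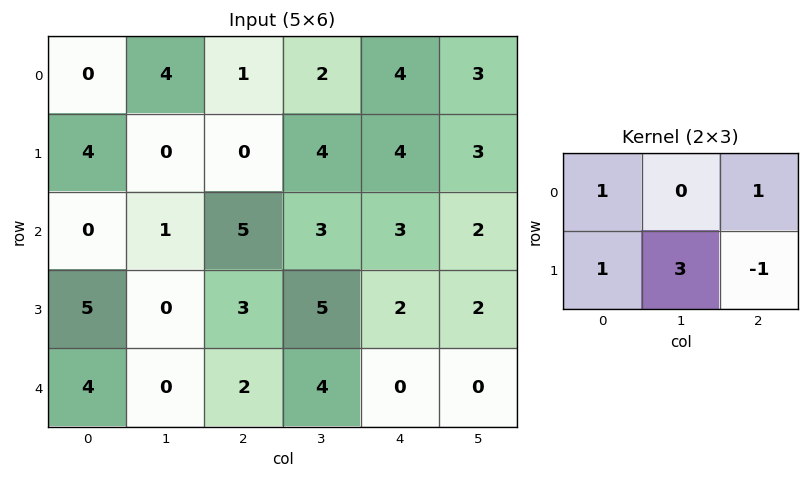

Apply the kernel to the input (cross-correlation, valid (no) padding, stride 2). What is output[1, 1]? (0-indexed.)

The receptive field on the input at this output position is [5 3 3 / 3 5 2]. Elementwise product with the kernel and sum: 5·1 + 3·1 + 3·1 + 5·3 + 2·-1.

24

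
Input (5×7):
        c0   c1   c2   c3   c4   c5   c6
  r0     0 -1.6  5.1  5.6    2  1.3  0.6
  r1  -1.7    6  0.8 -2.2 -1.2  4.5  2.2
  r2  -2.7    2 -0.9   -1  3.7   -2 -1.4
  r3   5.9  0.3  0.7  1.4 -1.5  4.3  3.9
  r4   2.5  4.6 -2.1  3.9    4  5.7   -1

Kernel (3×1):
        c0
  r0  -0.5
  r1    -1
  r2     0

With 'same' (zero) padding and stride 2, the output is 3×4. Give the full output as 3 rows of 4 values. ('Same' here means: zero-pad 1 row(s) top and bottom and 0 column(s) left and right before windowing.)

Output[0,0]: The receptive field on the zero-padded input at this output position is [0 / 0 / -1.7]. Elementwise product with the kernel and sum: 0·-0.5 + 0·-1.
Output[0,1]: The receptive field on the zero-padded input at this output position is [0 / 5.1 / 0.8]. Elementwise product with the kernel and sum: 0·-0.5 + 5.1·-1.

0 -5.1 -2 -0.6
3.55 0.5 -3.1 0.3
-5.45 1.75 -3.25 -0.95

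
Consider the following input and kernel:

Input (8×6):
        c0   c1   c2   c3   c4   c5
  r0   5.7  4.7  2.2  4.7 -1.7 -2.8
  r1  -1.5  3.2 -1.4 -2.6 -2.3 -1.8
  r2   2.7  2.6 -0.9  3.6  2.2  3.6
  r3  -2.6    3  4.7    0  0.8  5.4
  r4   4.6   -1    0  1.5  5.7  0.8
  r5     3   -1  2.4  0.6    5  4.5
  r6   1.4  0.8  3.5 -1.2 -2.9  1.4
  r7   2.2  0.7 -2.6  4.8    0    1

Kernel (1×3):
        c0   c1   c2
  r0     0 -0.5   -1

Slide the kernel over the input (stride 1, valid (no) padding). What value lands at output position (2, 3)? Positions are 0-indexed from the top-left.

The receptive field on the input at this output position is [3.6 2.2 3.6]. Elementwise product with the kernel and sum: 2.2·-0.5 + 3.6·-1.

-4.7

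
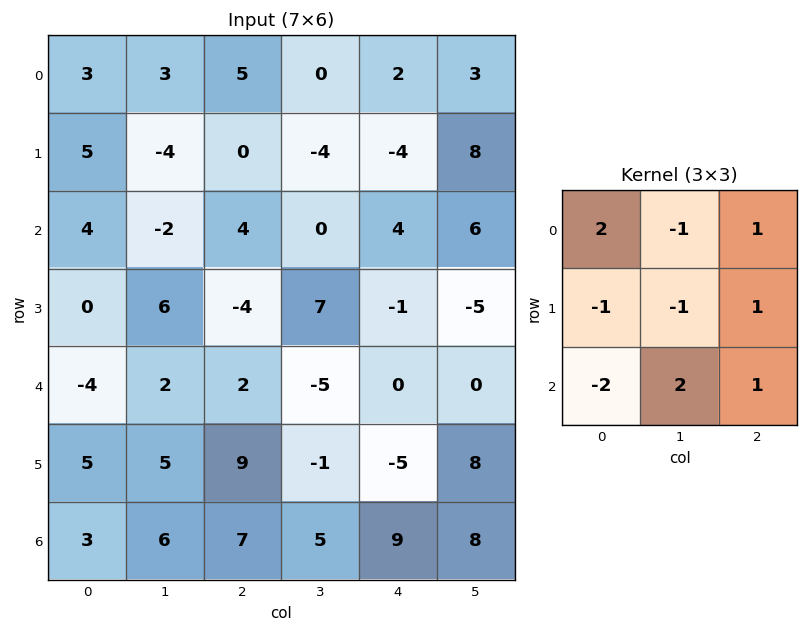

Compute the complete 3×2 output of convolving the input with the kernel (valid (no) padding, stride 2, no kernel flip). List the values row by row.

-1 8
18 -6
4 1

Output[0,0]: The receptive field on the input at this output position is [3 3 5 / 5 -4 0 / 4 -2 4]. Elementwise product with the kernel and sum: 3·2 + 3·-1 + 5·1 + 5·-1 + -4·-1 + 0·1 + 4·-2 + -2·2 + 4·1.
Output[0,1]: The receptive field on the input at this output position is [5 0 2 / 0 -4 -4 / 4 0 4]. Elementwise product with the kernel and sum: 5·2 + 0·-1 + 2·1 + 0·-1 + -4·-1 + -4·1 + 4·-2 + 0·2 + 4·1.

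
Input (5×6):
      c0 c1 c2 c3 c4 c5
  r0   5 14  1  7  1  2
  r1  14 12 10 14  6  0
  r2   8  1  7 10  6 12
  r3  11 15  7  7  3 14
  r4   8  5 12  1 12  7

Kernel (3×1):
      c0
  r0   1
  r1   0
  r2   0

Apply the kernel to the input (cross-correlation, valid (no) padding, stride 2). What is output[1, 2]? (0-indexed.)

The receptive field on the input at this output position is [6 / 3 / 12]. Elementwise product with the kernel and sum: 6·1.

6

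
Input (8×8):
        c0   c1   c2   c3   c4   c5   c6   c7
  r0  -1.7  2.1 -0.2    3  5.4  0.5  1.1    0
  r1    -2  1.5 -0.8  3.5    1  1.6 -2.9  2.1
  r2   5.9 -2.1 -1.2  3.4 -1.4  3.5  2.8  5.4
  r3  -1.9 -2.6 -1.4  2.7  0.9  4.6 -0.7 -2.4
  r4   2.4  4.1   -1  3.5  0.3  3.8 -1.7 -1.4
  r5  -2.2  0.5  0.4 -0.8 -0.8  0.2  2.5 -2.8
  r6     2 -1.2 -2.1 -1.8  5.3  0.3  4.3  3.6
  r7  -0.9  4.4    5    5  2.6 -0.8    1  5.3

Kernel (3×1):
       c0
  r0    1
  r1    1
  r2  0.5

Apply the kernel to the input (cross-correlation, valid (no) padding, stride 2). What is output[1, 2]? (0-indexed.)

The receptive field on the input at this output position is [-1.4 / 0.9 / 0.3]. Elementwise product with the kernel and sum: -1.4·1 + 0.9·1 + 0.3·0.5.

-0.35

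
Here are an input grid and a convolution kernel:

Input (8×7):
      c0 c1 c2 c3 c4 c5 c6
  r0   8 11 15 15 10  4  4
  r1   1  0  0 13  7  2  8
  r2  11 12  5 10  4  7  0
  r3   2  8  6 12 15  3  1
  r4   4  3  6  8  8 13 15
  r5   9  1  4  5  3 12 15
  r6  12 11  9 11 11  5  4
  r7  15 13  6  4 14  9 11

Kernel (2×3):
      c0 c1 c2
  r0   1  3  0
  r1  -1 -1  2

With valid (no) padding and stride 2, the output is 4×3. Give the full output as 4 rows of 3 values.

Output[0,0]: The receptive field on the input at this output position is [8 11 15 / 1 0 0]. Elementwise product with the kernel and sum: 8·1 + 11·3 + 1·-1 + 0·-1 + 0·2.

40 61 29
49 47 9
11 27 62
29 60 25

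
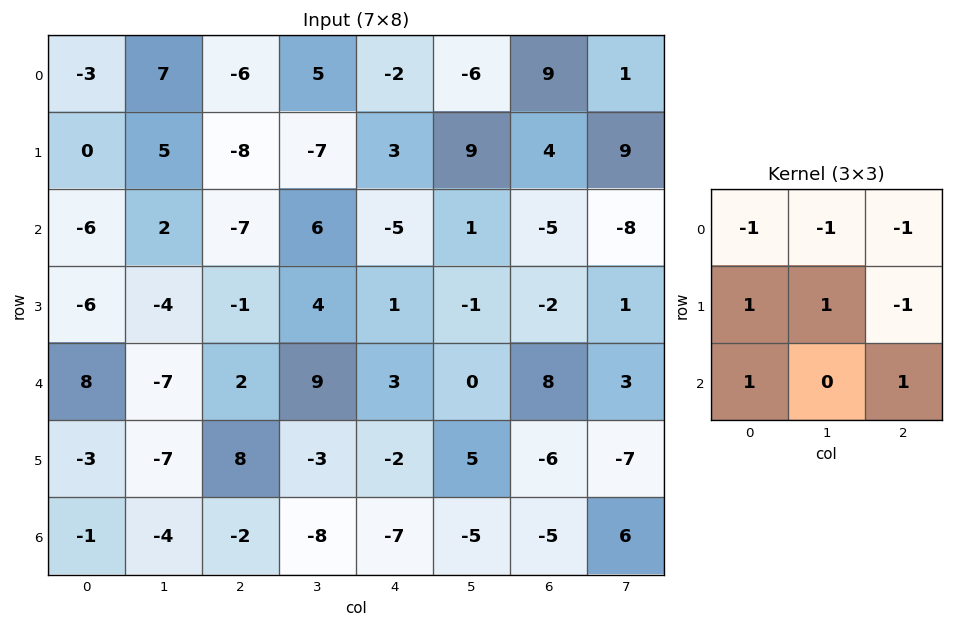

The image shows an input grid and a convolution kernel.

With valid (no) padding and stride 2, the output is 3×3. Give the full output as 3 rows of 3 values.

2 -27 -3
12 13 22
-24 -16 -14

Output[0,0]: The receptive field on the input at this output position is [-3 7 -6 / 0 5 -8 / -6 2 -7]. Elementwise product with the kernel and sum: -3·-1 + 7·-1 + -6·-1 + 0·1 + 5·1 + -8·-1 + -6·1 + -7·1.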